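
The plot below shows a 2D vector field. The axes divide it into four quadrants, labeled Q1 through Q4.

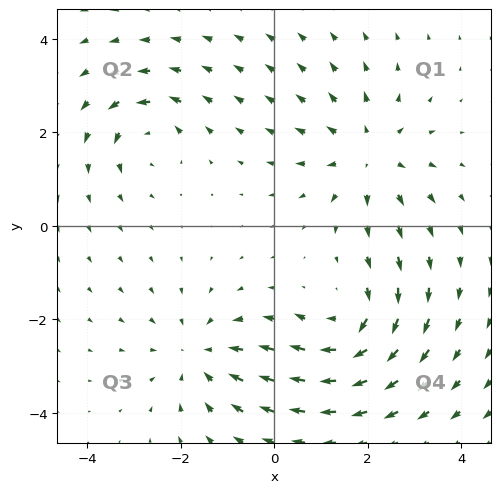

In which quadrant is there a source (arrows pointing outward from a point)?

The source sits at approximately (2.0, 1.5), which lies in quadrant Q1. The divergence there is about +4, positive as expected for a source.

Q1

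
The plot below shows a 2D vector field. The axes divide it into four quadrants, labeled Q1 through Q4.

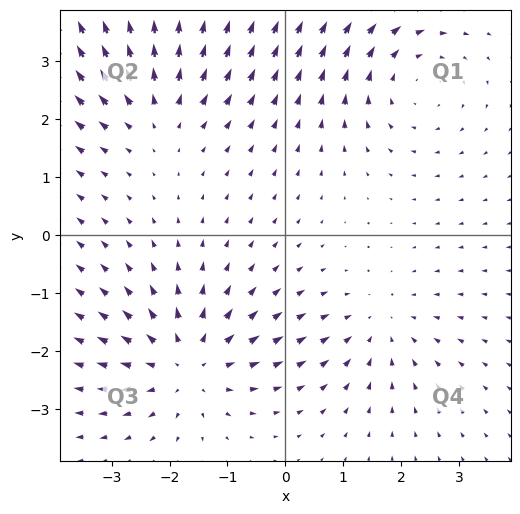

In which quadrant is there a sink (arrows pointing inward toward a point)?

The sink sits at approximately (1.6, -1.6), which lies in quadrant Q4. The divergence there is about -3, negative as expected for a sink.

Q4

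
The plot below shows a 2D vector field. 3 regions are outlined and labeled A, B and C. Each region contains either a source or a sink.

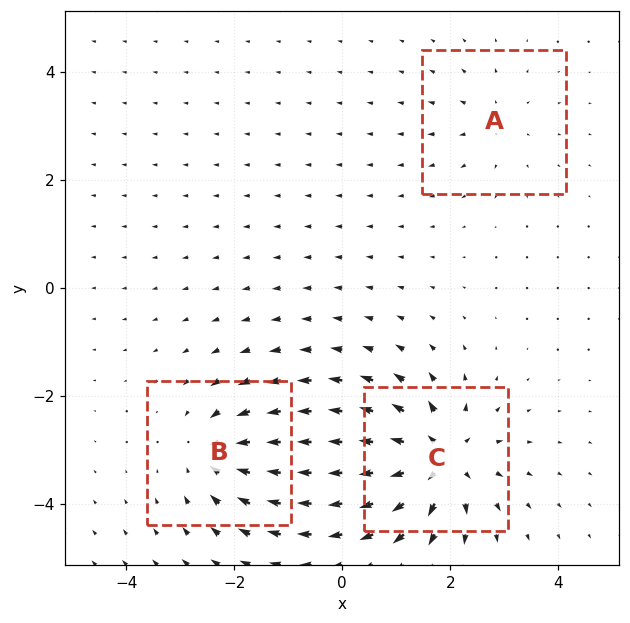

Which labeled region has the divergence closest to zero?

Divergence at each region's feature centre — A: about +2, B: about -4, C: about +6. Region A is closest to zero.

A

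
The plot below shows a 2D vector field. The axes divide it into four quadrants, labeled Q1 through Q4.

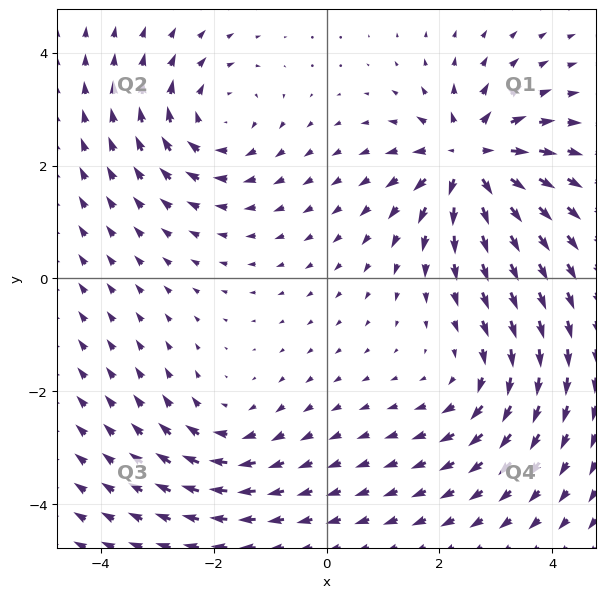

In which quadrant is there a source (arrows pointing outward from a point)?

Q1

The source sits at approximately (2.5, 2.1), which lies in quadrant Q1. The divergence there is about +6, positive as expected for a source.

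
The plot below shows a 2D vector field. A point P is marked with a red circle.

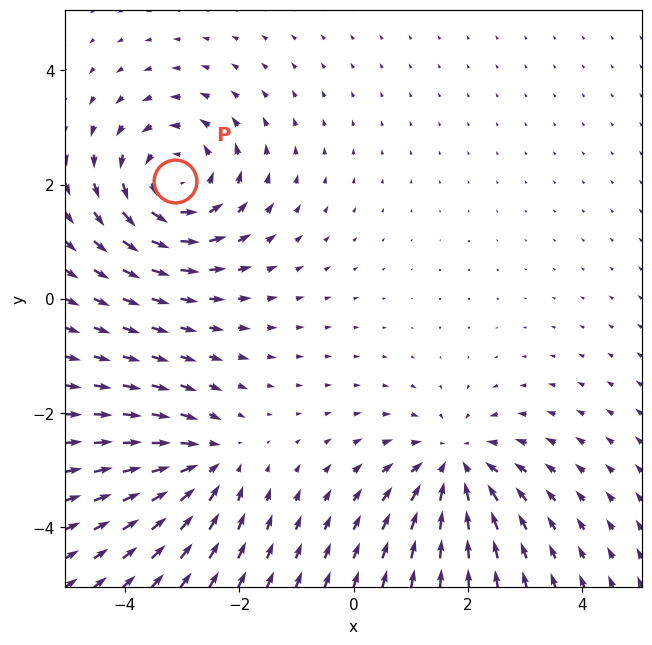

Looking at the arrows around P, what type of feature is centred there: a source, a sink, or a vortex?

At P (-3.1, 2.1) the arrows circulate counterclockwise. Divergence ≈0, curl about +5 — near-zero divergence with nonzero curl is a vortex.

vortex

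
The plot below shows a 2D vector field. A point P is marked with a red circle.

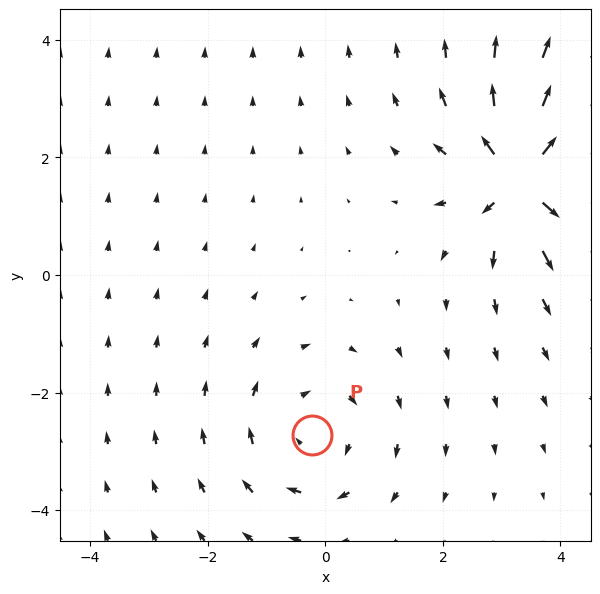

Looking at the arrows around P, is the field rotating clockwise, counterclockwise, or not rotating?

Near P at (-0.2, -2.7) the arrows circulate clockwise. The curl (z-component) there is about -2; negative curl means clockwise rotation.

clockwise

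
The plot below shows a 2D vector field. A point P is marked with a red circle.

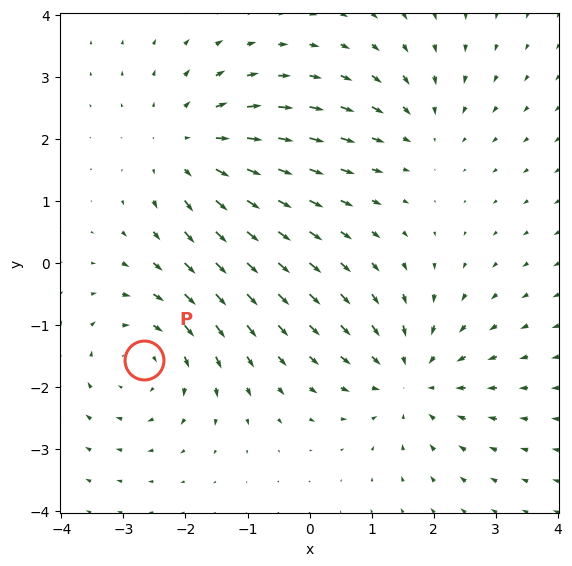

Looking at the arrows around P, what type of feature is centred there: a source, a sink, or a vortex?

At P (-2.7, -1.6) the arrows circulate clockwise. Divergence ≈0, curl about -4 — near-zero divergence with nonzero curl is a vortex.

vortex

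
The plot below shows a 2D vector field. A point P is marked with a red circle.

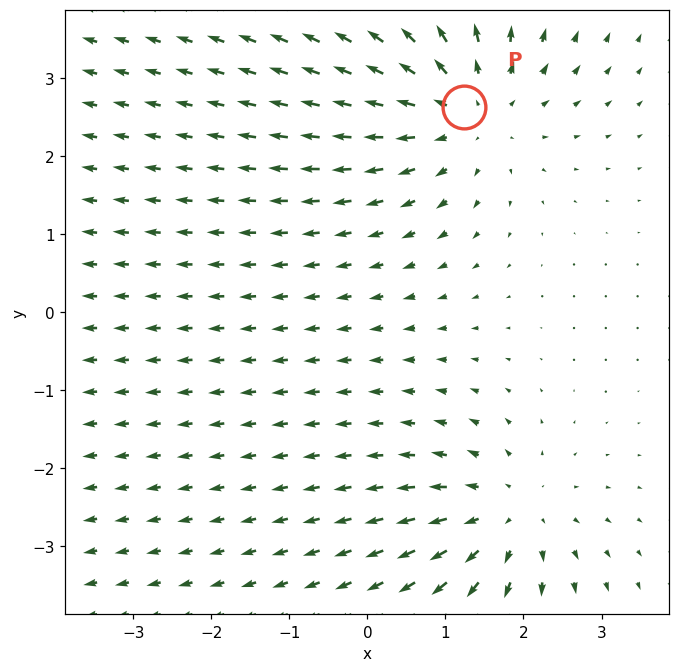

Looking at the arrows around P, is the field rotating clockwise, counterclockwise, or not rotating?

not rotating

Near P at (1.2, 2.6) the arrows show no circulation. The curl there is ≈0.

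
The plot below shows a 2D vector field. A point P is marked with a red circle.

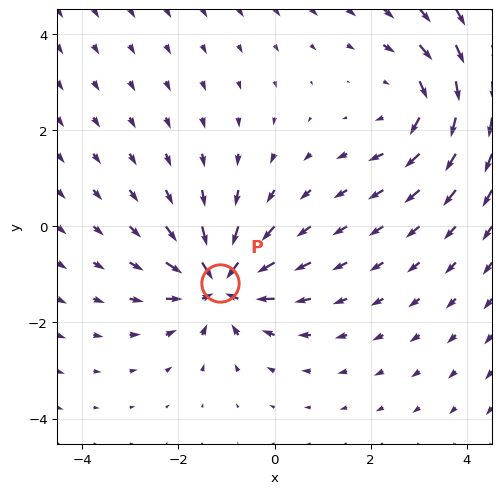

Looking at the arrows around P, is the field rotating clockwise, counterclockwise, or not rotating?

not rotating

Near P at (-1.1, -1.2) the arrows show no circulation. The curl there is ≈0.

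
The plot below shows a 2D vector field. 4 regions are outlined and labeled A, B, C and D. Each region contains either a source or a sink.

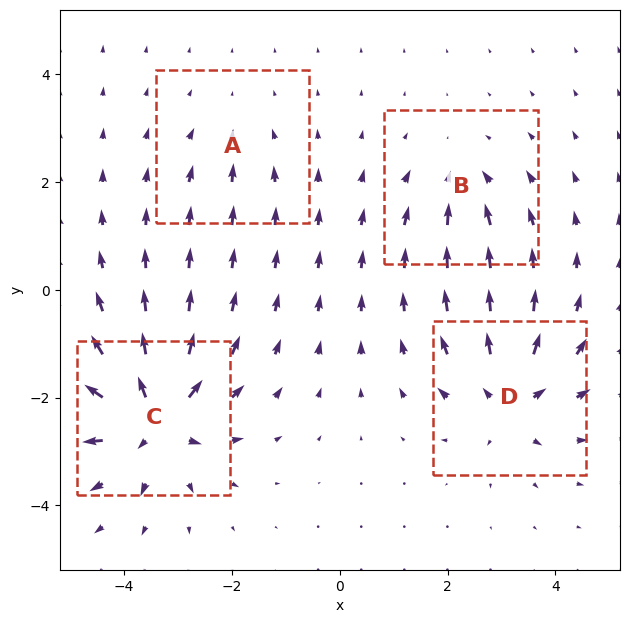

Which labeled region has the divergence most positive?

C

Divergence at each region's feature centre — A: about -3, B: about -4, C: about +9, D: about +6. Region C is most positive.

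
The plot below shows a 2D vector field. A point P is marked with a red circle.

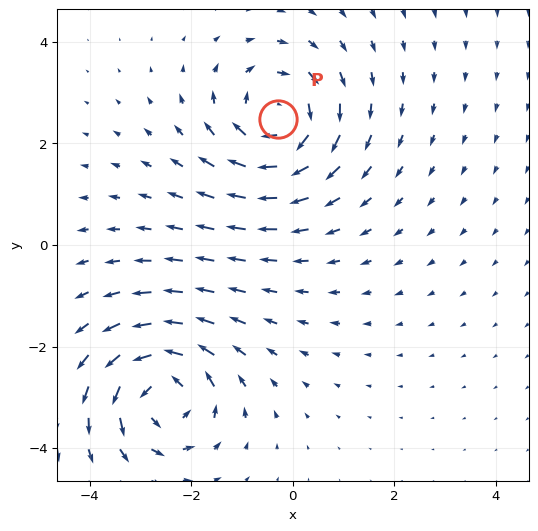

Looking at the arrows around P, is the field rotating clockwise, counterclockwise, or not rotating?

Near P at (-0.3, 2.5) the arrows circulate clockwise. The curl (z-component) there is about -4; negative curl means clockwise rotation.

clockwise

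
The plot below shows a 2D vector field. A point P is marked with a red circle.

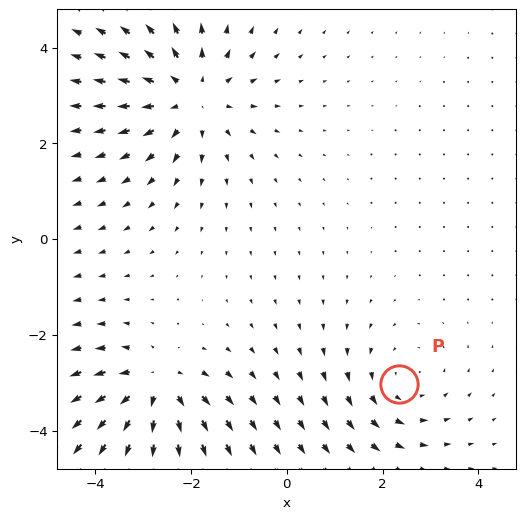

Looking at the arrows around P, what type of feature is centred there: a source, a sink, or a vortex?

vortex

At P (2.4, -3.0) the arrows circulate counterclockwise. Divergence ≈0, curl about +3 — near-zero divergence with nonzero curl is a vortex.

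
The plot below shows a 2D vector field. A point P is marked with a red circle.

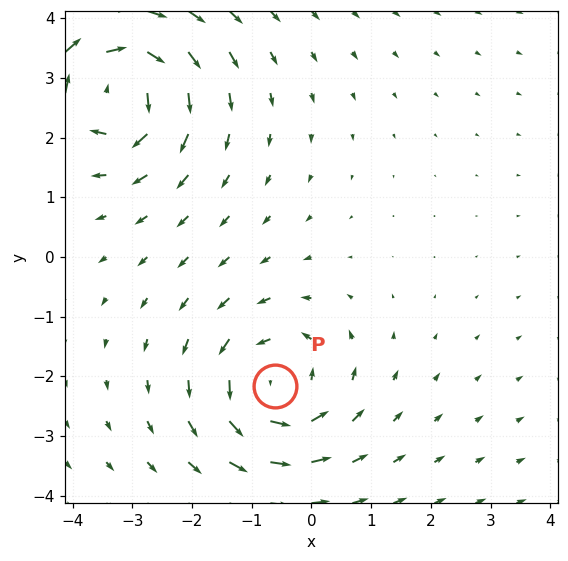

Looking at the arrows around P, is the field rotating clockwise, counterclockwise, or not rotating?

Near P at (-0.6, -2.2) the arrows circulate counterclockwise. The curl (z-component) there is about +3; positive curl means counterclockwise rotation.

counterclockwise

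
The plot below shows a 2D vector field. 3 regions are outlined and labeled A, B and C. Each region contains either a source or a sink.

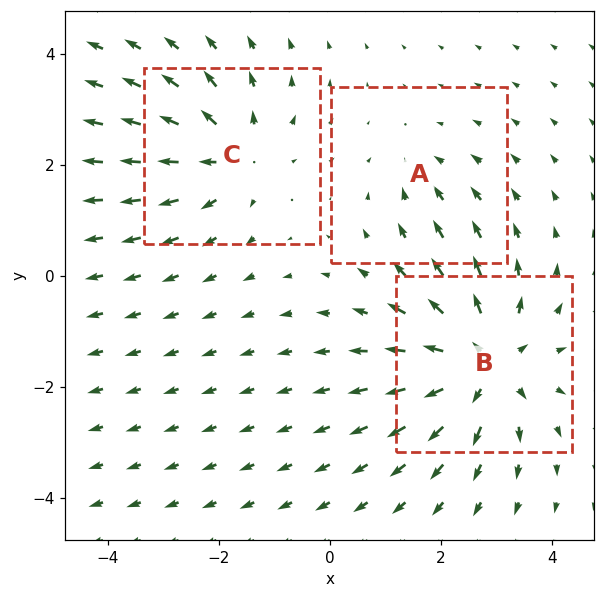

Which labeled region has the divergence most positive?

B

Divergence at each region's feature centre — A: about -2, B: about +4, C: about +3. Region B is most positive.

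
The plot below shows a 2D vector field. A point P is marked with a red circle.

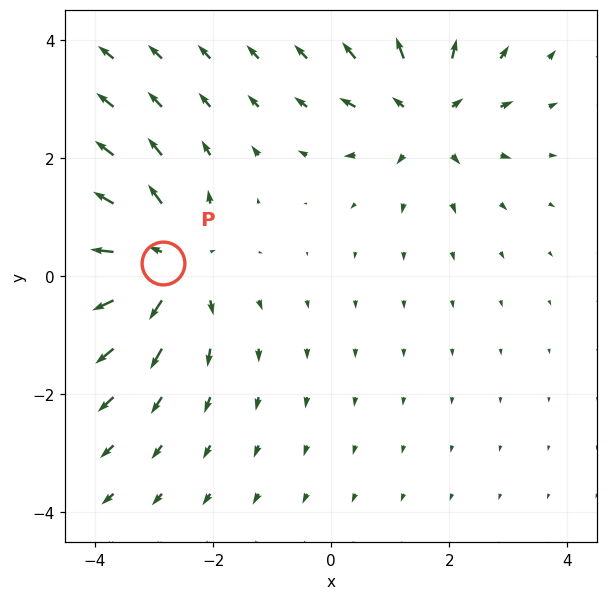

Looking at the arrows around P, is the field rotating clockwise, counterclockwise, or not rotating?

Near P at (-2.8, 0.2) the arrows show no circulation. The curl there is ≈0.

not rotating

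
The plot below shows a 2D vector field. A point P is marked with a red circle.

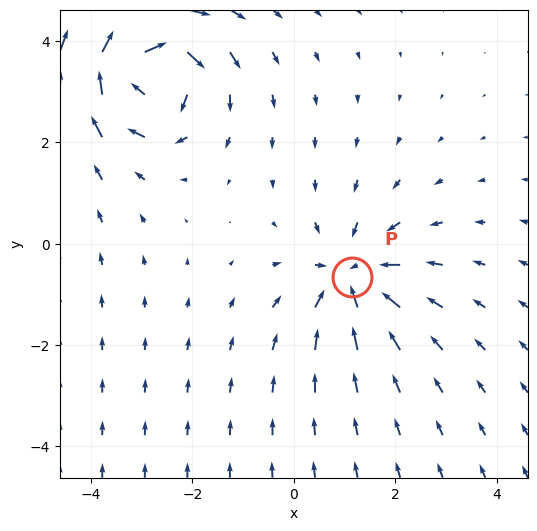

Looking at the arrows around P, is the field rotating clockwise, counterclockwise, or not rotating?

not rotating

Near P at (1.1, -0.7) the arrows show no circulation. The curl there is ≈0.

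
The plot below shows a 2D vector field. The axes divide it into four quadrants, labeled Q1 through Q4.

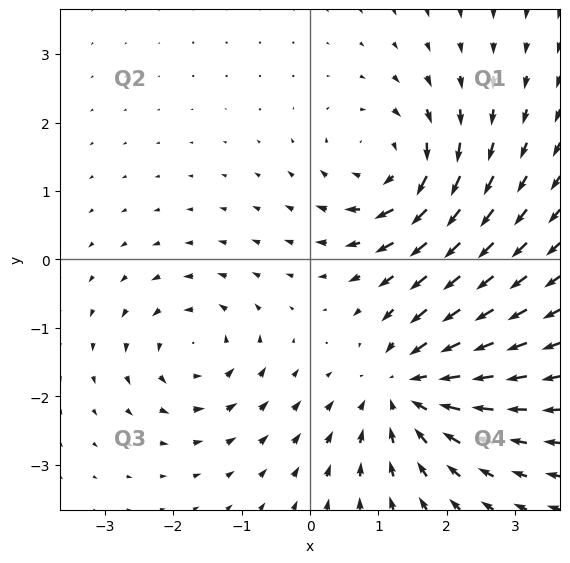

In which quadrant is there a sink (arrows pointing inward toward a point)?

Q4

The sink sits at approximately (1.4, -1.9), which lies in quadrant Q4. The divergence there is about -5, negative as expected for a sink.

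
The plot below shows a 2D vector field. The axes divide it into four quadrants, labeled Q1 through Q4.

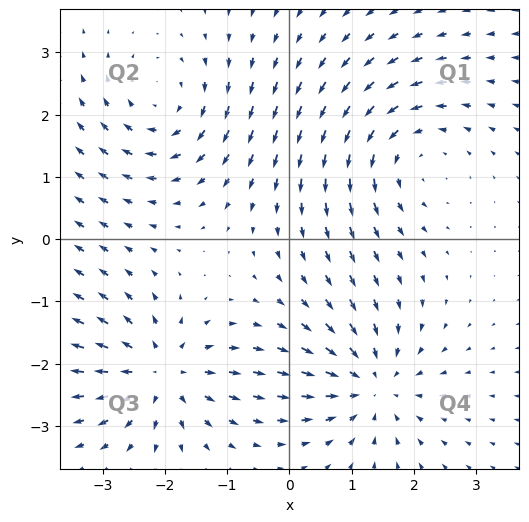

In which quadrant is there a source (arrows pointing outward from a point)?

The source sits at approximately (-2.0, -2.2), which lies in quadrant Q3. The divergence there is about +6, positive as expected for a source.

Q3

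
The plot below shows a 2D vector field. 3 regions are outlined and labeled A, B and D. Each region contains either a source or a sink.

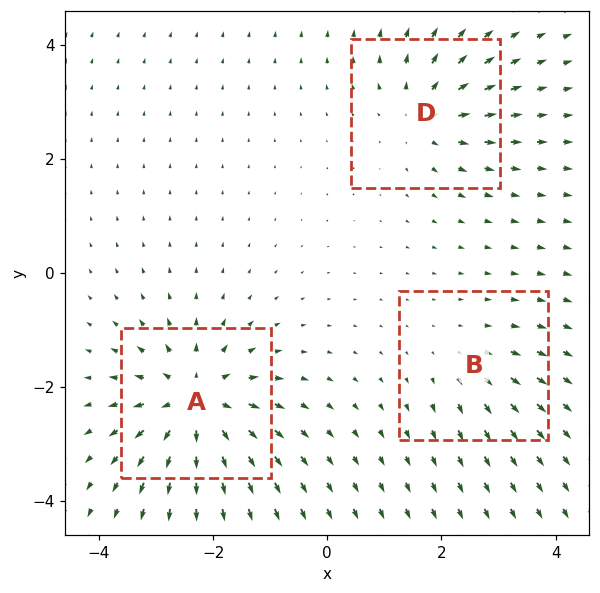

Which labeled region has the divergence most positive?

Divergence at each region's feature centre — A: about +6, B: about +2, D: about +4. Region A is most positive.

A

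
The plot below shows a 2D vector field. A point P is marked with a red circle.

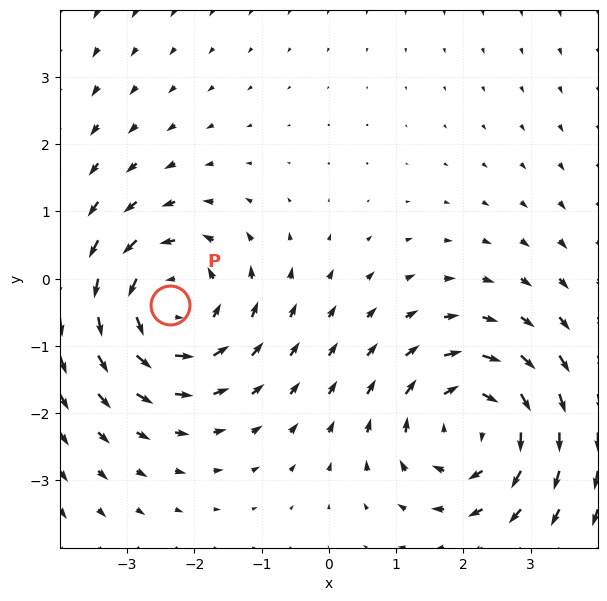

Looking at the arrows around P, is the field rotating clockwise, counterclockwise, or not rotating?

counterclockwise

Near P at (-2.4, -0.4) the arrows circulate counterclockwise. The curl (z-component) there is about +3; positive curl means counterclockwise rotation.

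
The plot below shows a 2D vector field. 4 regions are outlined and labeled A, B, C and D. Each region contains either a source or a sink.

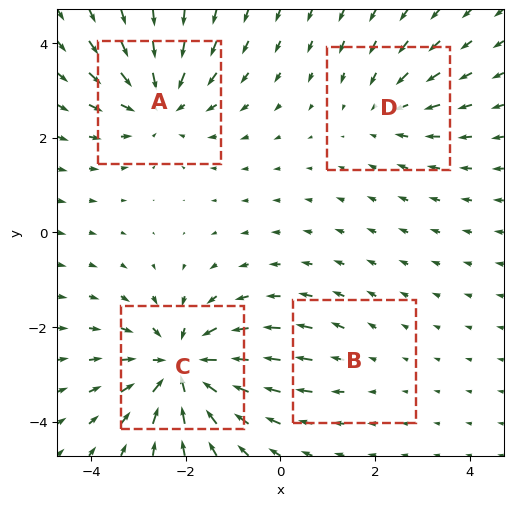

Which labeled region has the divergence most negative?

Divergence at each region's feature centre — A: about -5, B: about +2, C: about -6, D: about -3. Region C is most negative.

C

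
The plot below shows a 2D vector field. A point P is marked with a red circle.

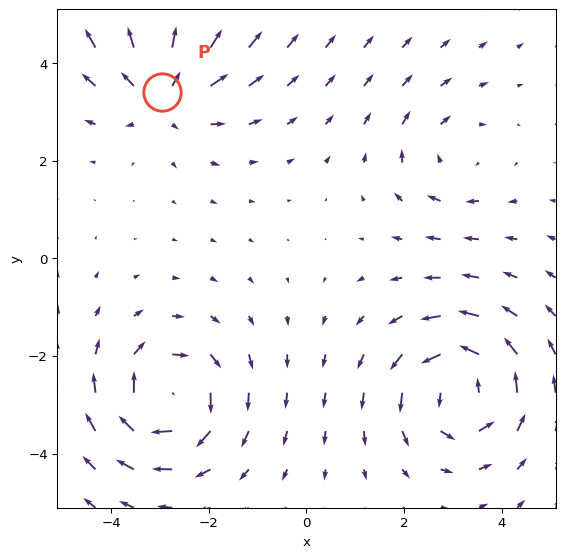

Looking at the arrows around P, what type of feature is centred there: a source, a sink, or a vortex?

At P (-2.9, 3.4) the arrows spread outward. Divergence about +4, curl ≈0 — positive divergence with near-zero curl is a source.

source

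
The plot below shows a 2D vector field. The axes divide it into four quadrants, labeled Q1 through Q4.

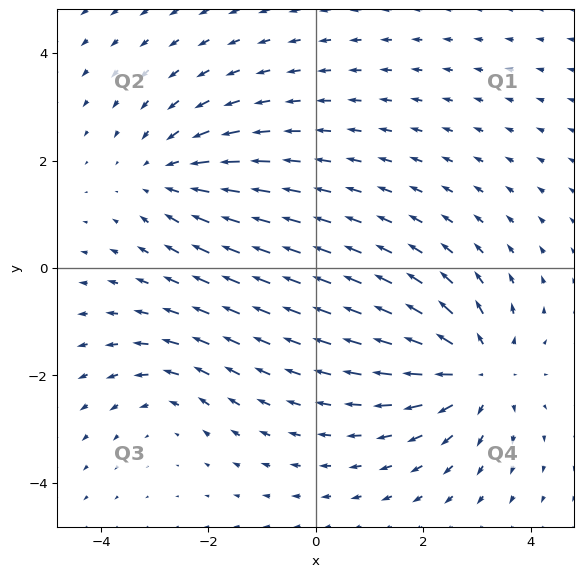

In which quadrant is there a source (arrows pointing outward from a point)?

The source sits at approximately (3.0, -1.9), which lies in quadrant Q4. The divergence there is about +4, positive as expected for a source.

Q4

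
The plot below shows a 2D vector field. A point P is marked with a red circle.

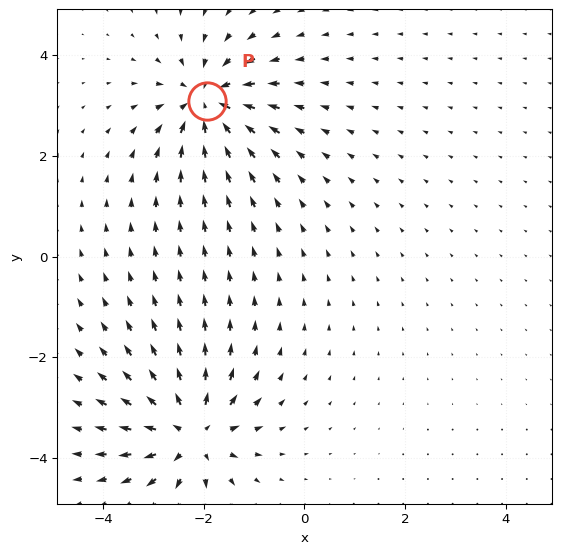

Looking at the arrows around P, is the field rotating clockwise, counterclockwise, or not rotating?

Near P at (-1.9, 3.1) the arrows show no circulation. The curl there is ≈0.

not rotating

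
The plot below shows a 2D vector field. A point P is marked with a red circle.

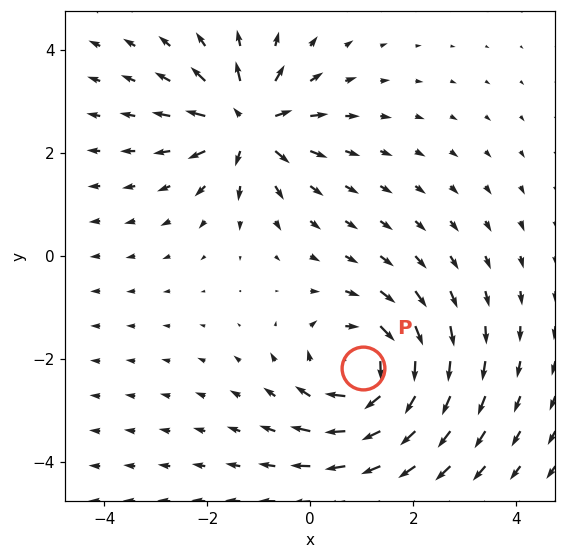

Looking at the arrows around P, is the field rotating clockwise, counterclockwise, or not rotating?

Near P at (1.0, -2.2) the arrows circulate clockwise. The curl (z-component) there is about -5; negative curl means clockwise rotation.

clockwise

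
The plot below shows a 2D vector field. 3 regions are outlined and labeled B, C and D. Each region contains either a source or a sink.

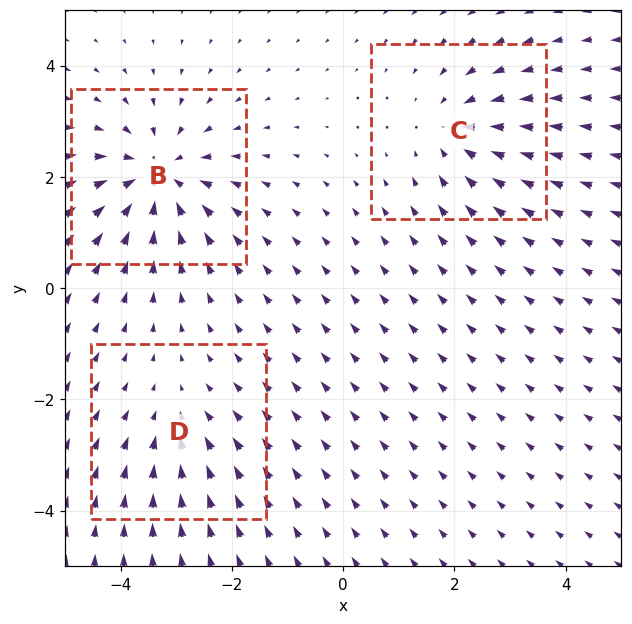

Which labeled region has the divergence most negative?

Divergence at each region's feature centre — B: about -5, C: about -3, D: about -2. Region B is most negative.

B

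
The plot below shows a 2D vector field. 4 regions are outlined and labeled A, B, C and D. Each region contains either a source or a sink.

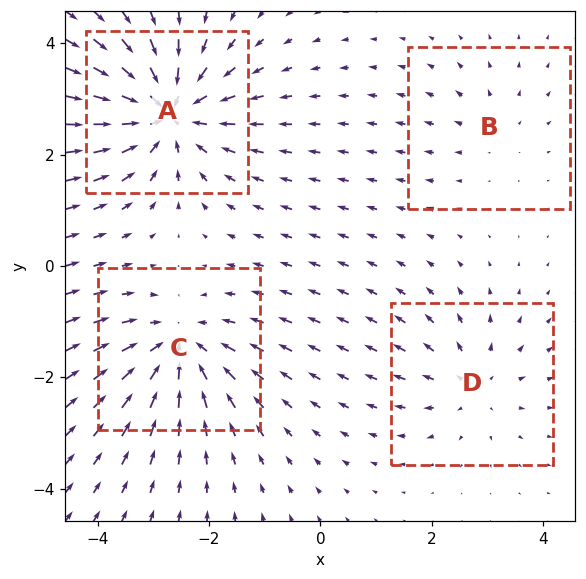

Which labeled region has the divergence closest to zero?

B

Divergence at each region's feature centre — A: about -7, B: about +2, C: about -5, D: about +3. Region B is closest to zero.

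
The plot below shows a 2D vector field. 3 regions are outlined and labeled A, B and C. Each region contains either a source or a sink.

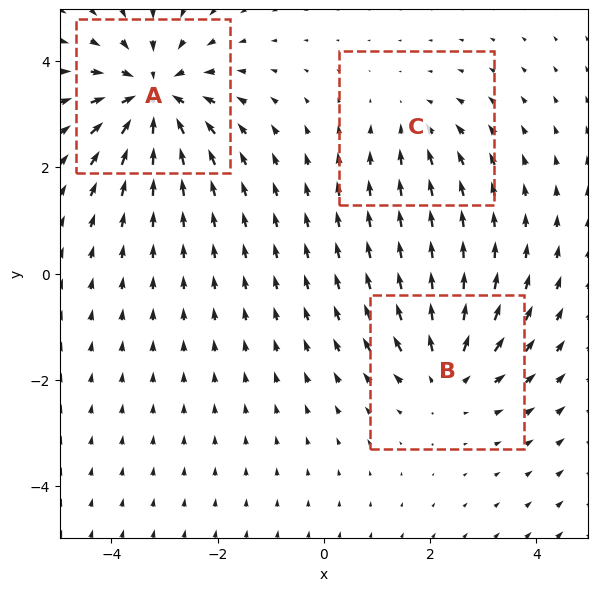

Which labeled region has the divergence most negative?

Divergence at each region's feature centre — A: about -5, B: about +3, C: about -2. Region A is most negative.

A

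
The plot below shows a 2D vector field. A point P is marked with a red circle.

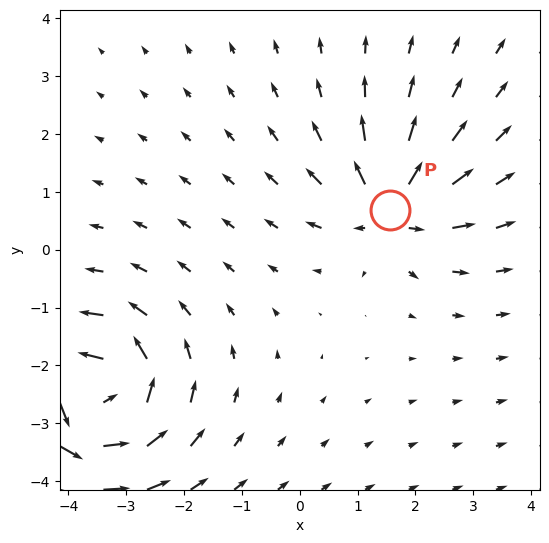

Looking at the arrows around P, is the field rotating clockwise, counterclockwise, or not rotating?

Near P at (1.6, 0.7) the arrows show no circulation. The curl there is ≈0.

not rotating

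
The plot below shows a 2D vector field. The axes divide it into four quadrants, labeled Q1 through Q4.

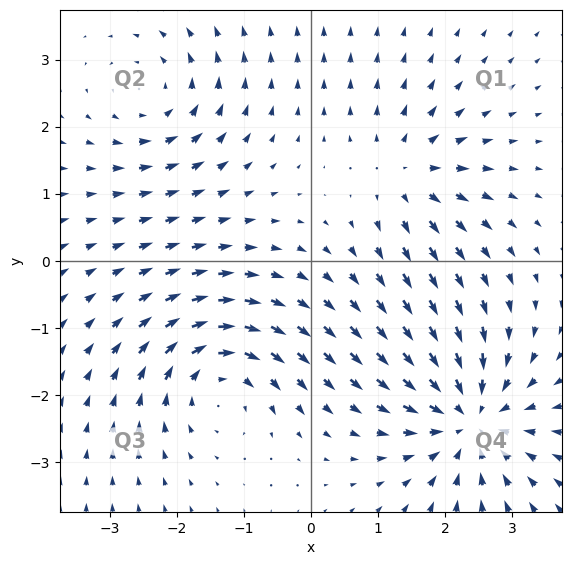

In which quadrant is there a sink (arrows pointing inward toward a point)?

The sink sits at approximately (2.4, -2.4), which lies in quadrant Q4. The divergence there is about -5, negative as expected for a sink.

Q4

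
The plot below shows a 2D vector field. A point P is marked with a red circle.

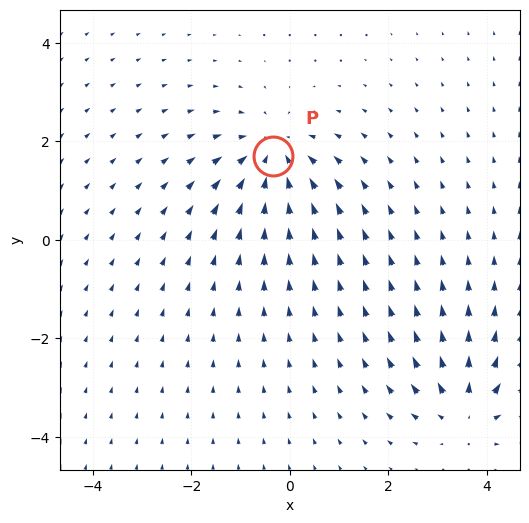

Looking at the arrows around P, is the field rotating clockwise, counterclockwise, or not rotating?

not rotating

Near P at (-0.3, 1.7) the arrows show no circulation. The curl there is ≈0.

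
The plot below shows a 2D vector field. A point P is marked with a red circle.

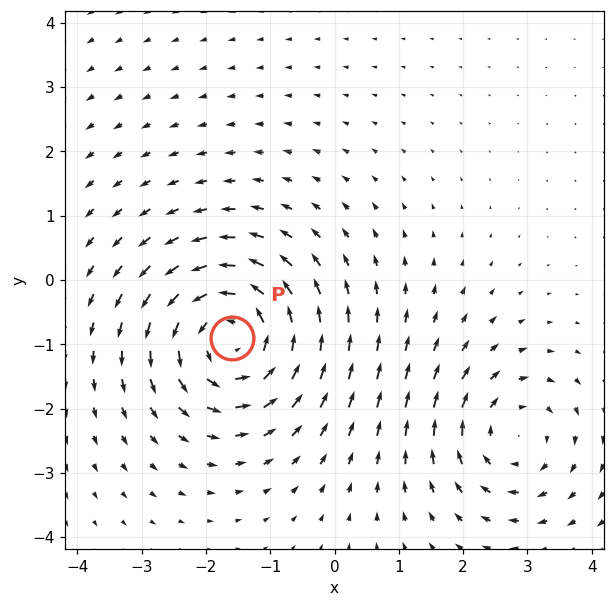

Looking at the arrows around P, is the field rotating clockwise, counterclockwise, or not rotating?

counterclockwise

Near P at (-1.6, -0.9) the arrows circulate counterclockwise. The curl (z-component) there is about +5; positive curl means counterclockwise rotation.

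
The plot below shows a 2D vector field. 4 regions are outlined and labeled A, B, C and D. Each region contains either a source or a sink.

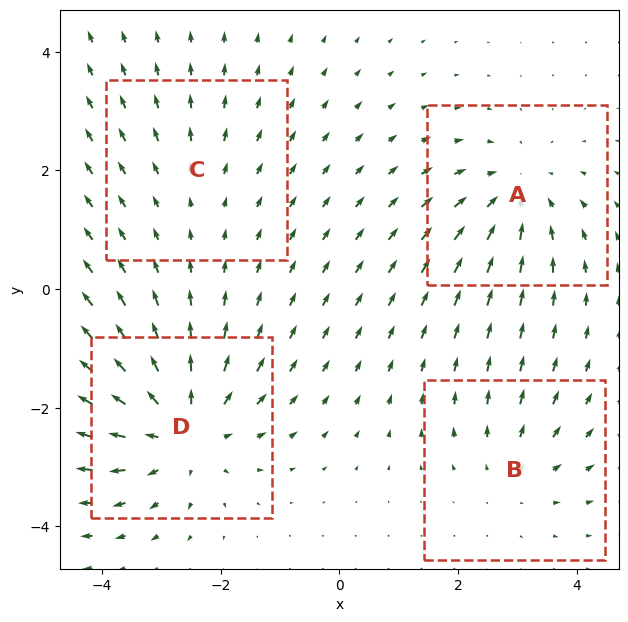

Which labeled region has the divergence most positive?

Divergence at each region's feature centre — A: about -4, B: about +3, C: about +2, D: about +6. Region D is most positive.

D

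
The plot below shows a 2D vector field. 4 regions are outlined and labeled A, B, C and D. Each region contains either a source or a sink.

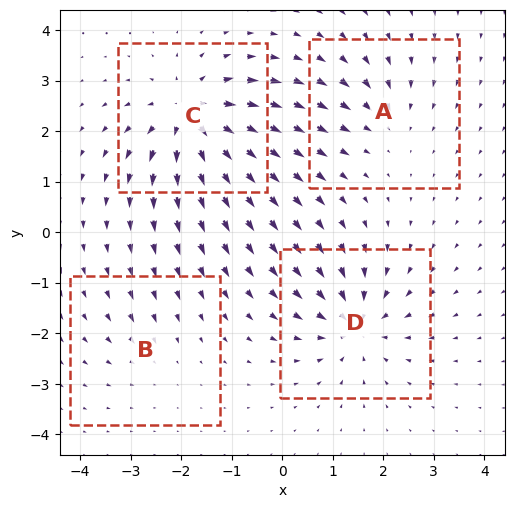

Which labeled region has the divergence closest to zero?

Divergence at each region's feature centre — A: about -3, B: about -2, C: about +7, D: about -6. Region B is closest to zero.

B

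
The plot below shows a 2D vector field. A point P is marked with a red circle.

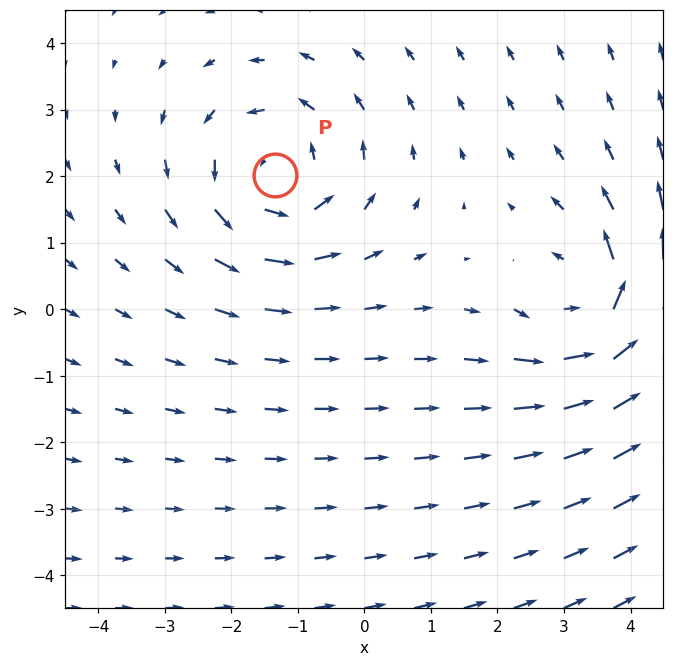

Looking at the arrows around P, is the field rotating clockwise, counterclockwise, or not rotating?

counterclockwise

Near P at (-1.3, 2.0) the arrows circulate counterclockwise. The curl (z-component) there is about +4; positive curl means counterclockwise rotation.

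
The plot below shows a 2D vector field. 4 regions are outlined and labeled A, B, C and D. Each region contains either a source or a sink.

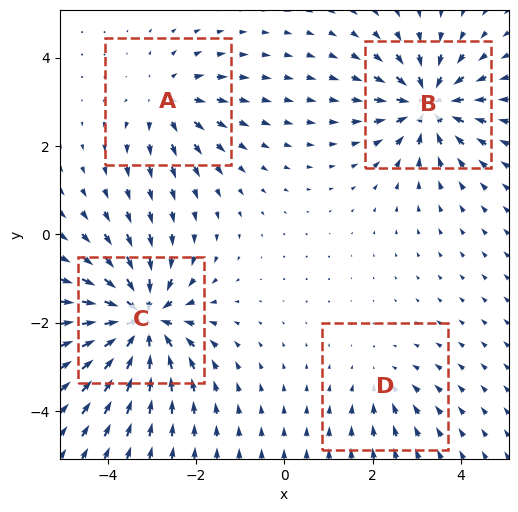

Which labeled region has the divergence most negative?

Divergence at each region's feature centre — A: about +4, B: about -6, C: about -8, D: about -2. Region C is most negative.

C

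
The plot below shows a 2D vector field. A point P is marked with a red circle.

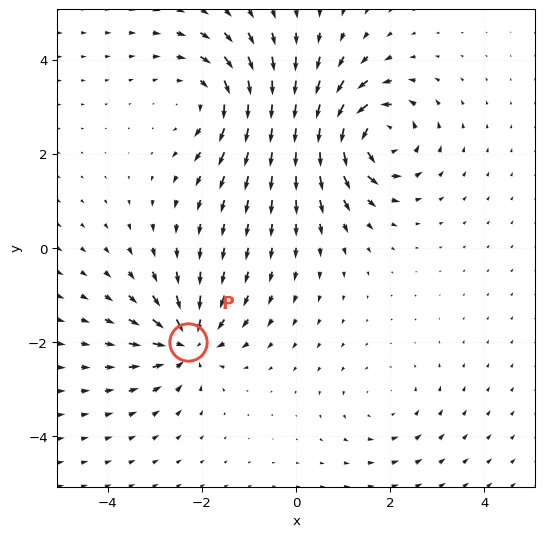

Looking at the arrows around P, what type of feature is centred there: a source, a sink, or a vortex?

sink

At P (-2.3, -2.0) the arrows converge inward. Divergence about -6, curl ≈0 — negative divergence with near-zero curl is a sink.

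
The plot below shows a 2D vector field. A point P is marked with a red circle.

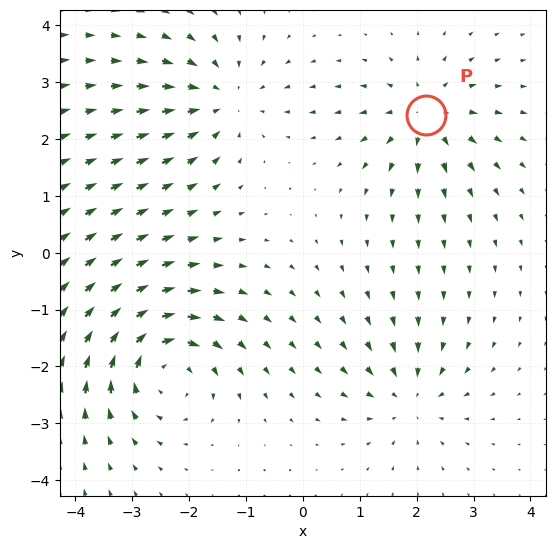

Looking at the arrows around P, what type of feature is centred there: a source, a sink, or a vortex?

source

At P (2.2, 2.4) the arrows spread outward. Divergence about +4, curl ≈0 — positive divergence with near-zero curl is a source.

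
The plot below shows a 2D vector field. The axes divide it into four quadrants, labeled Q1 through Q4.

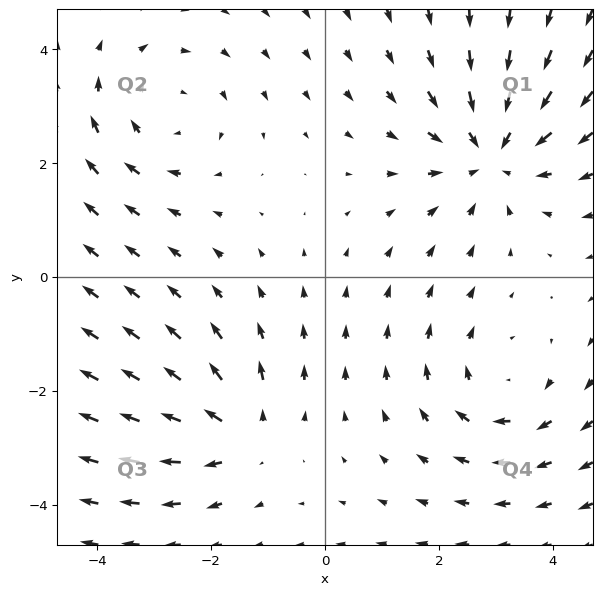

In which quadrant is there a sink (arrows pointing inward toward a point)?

The sink sits at approximately (2.9, 2.2), which lies in quadrant Q1. The divergence there is about -4, negative as expected for a sink.

Q1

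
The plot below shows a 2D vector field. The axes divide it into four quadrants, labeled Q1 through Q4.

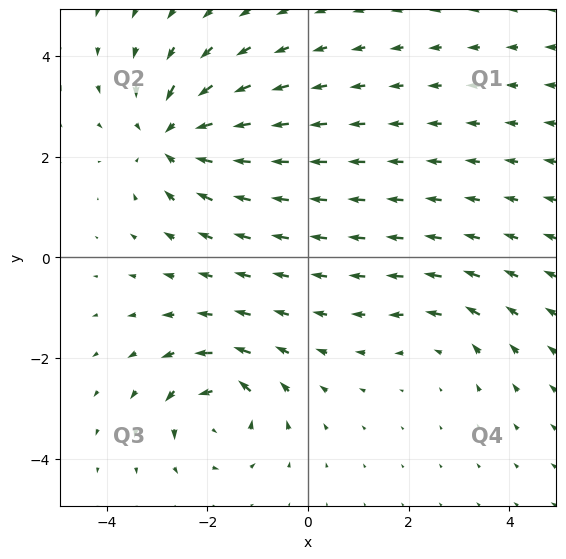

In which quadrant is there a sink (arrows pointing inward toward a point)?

The sink sits at approximately (-2.7, 2.4), which lies in quadrant Q2. The divergence there is about -5, negative as expected for a sink.

Q2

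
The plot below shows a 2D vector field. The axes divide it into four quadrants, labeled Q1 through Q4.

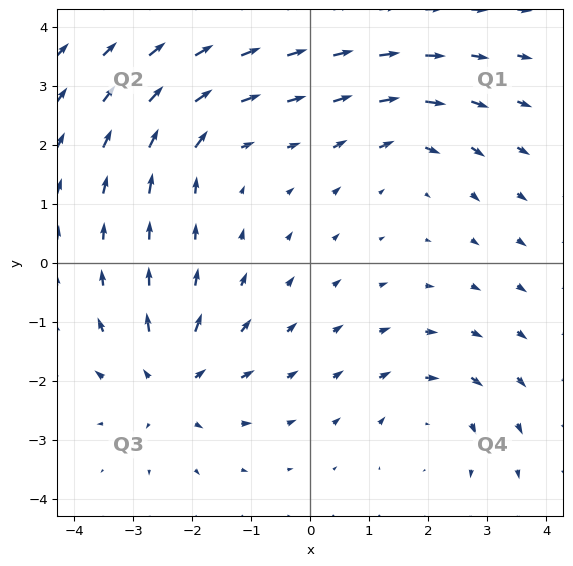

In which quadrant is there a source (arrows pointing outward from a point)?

The source sits at approximately (-2.4, -2.0), which lies in quadrant Q3. The divergence there is about +5, positive as expected for a source.

Q3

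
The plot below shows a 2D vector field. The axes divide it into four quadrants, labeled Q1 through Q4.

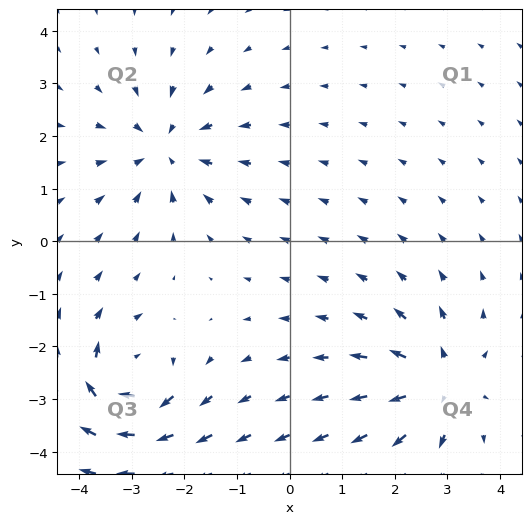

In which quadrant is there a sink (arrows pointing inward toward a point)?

The sink sits at approximately (-2.4, 1.8), which lies in quadrant Q2. The divergence there is about -5, negative as expected for a sink.

Q2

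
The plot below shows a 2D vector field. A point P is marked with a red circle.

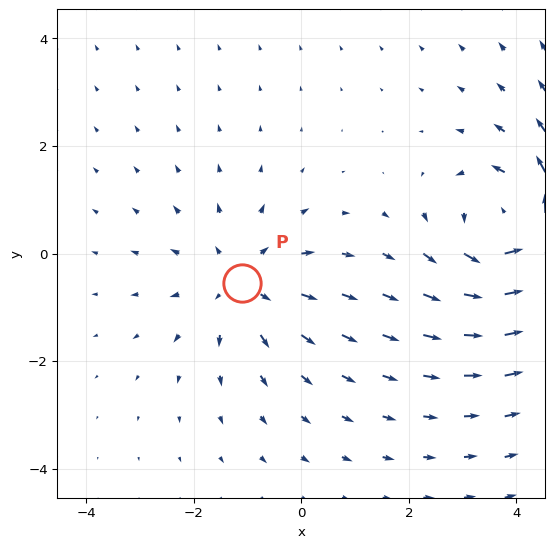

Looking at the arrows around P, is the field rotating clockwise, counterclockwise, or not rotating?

not rotating

Near P at (-1.1, -0.5) the arrows show no circulation. The curl there is ≈0.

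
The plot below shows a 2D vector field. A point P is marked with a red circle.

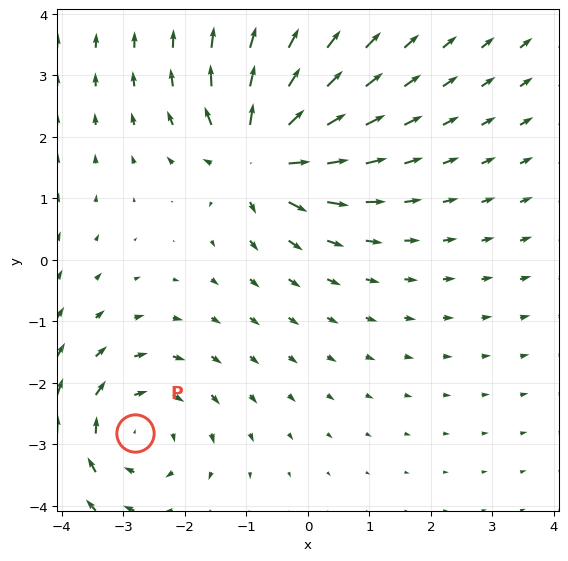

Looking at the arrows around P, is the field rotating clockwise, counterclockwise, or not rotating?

clockwise

Near P at (-2.8, -2.8) the arrows circulate clockwise. The curl (z-component) there is about -3; negative curl means clockwise rotation.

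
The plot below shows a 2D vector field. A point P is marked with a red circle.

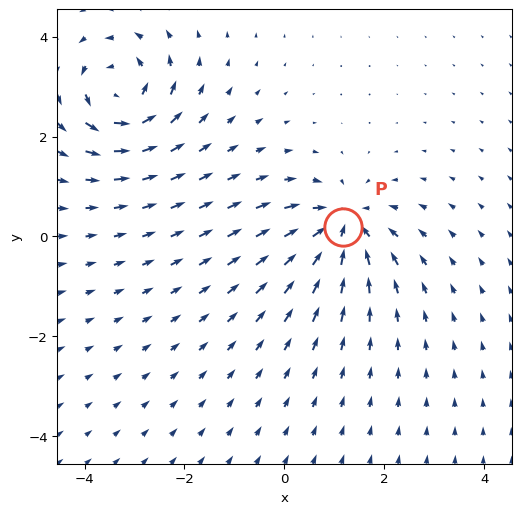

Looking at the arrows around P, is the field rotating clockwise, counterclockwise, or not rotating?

Near P at (1.2, 0.2) the arrows show no circulation. The curl there is ≈0.

not rotating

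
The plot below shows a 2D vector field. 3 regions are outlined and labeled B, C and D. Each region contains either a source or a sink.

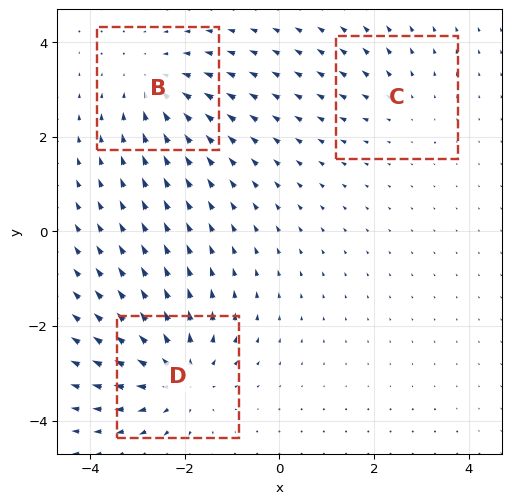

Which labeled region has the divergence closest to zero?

C

Divergence at each region's feature centre — B: about -3, C: about +2, D: about +4. Region C is closest to zero.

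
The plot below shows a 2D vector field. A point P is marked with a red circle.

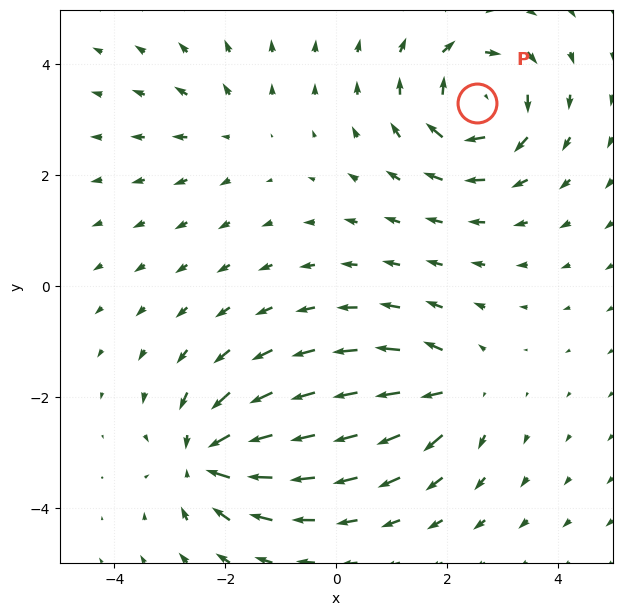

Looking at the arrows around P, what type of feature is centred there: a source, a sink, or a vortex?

At P (2.5, 3.3) the arrows circulate clockwise. Divergence ≈0, curl about -6 — near-zero divergence with nonzero curl is a vortex.

vortex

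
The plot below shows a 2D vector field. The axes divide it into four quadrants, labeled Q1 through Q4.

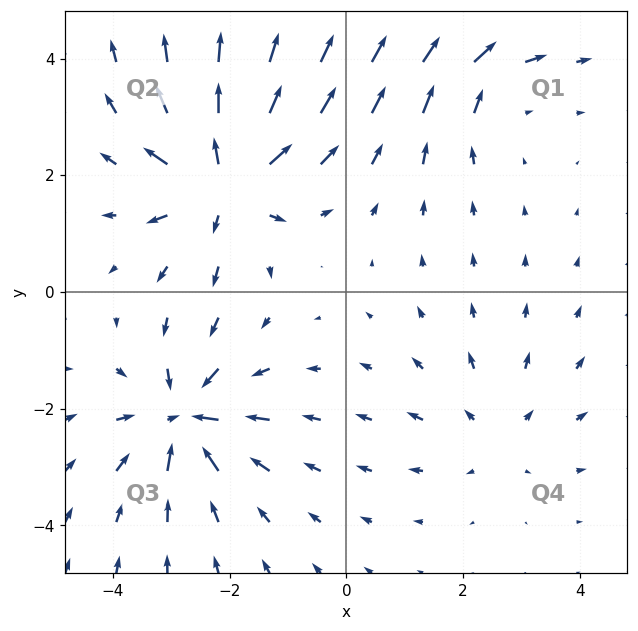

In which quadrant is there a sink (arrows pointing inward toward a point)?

The sink sits at approximately (-2.8, -2.2), which lies in quadrant Q3. The divergence there is about -6, negative as expected for a sink.

Q3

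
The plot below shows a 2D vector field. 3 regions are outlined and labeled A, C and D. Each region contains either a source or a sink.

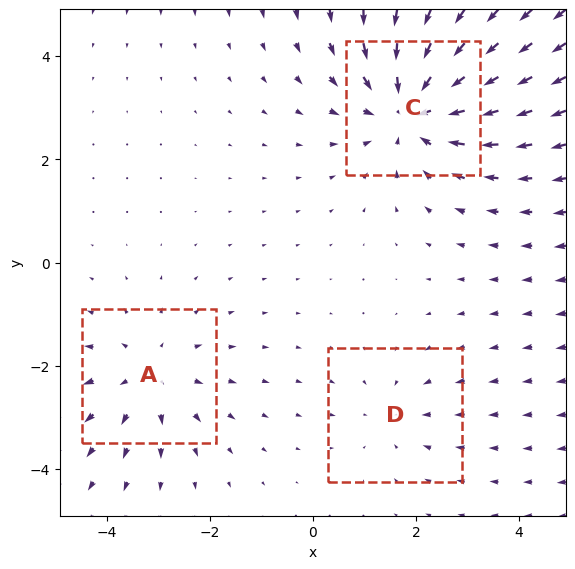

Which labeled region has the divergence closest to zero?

D

Divergence at each region's feature centre — A: about +3, C: about -4, D: about -2. Region D is closest to zero.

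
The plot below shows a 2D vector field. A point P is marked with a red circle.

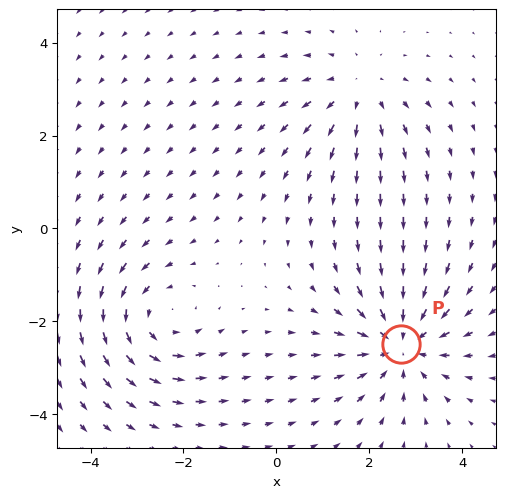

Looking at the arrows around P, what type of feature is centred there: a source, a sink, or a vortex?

At P (2.7, -2.5) the arrows converge inward. Divergence about -4, curl ≈0 — negative divergence with near-zero curl is a sink.

sink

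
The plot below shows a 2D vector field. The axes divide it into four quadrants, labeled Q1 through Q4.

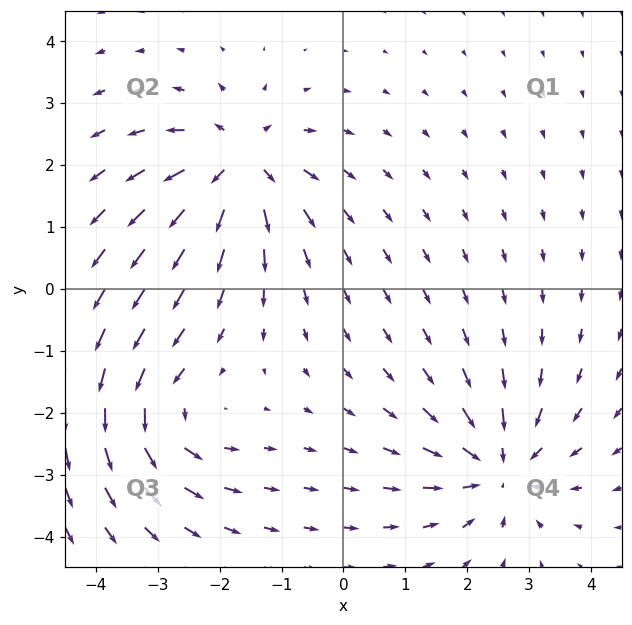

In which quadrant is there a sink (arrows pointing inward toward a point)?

Q4

The sink sits at approximately (2.5, -2.9), which lies in quadrant Q4. The divergence there is about -4, negative as expected for a sink.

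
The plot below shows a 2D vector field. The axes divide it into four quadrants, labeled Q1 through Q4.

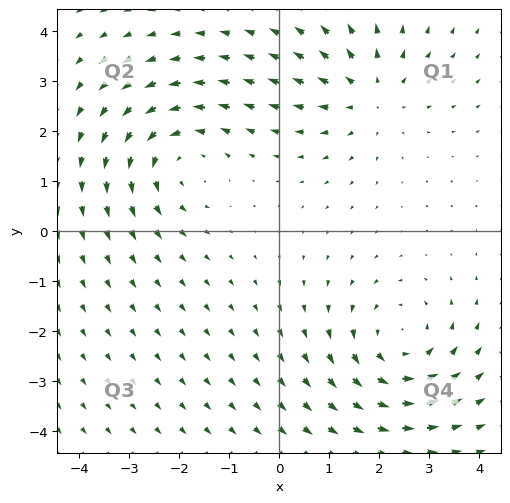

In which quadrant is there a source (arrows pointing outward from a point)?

Q1

The source sits at approximately (1.8, 2.7), which lies in quadrant Q1. The divergence there is about +4, positive as expected for a source.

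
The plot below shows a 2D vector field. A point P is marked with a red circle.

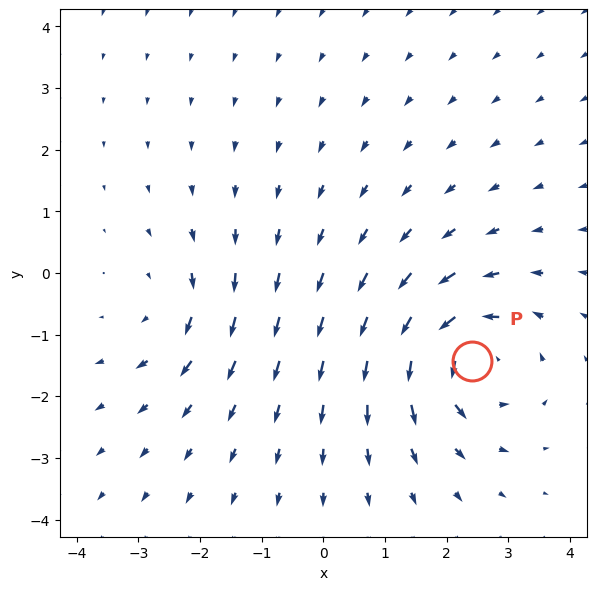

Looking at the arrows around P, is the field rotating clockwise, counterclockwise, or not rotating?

Near P at (2.4, -1.4) the arrows circulate counterclockwise. The curl (z-component) there is about +5; positive curl means counterclockwise rotation.

counterclockwise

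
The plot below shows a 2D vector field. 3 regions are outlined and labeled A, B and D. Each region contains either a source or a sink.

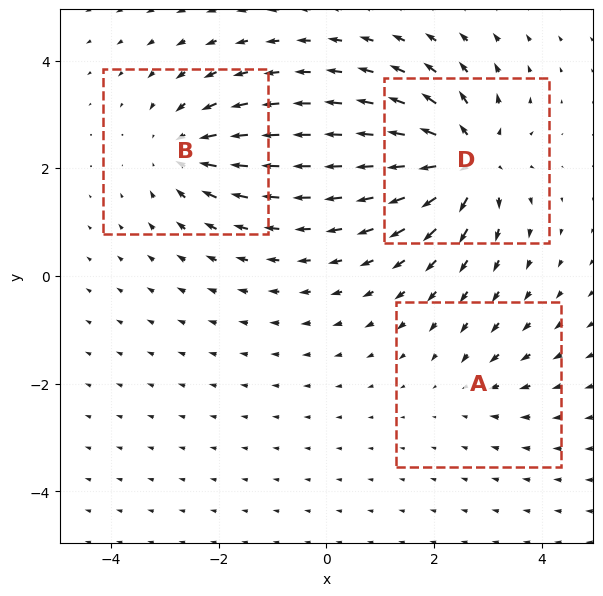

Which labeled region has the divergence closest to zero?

A

Divergence at each region's feature centre — A: about -2, B: about -4, D: about +6. Region A is closest to zero.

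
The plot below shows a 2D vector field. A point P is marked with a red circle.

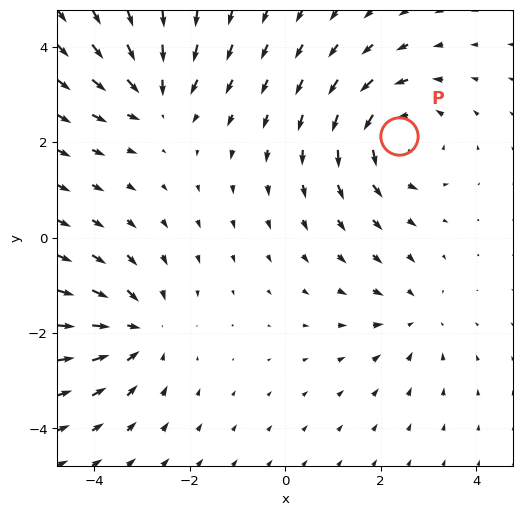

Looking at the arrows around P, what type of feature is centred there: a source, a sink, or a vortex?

vortex

At P (2.4, 2.1) the arrows circulate counterclockwise. Divergence ≈0, curl about +4 — near-zero divergence with nonzero curl is a vortex.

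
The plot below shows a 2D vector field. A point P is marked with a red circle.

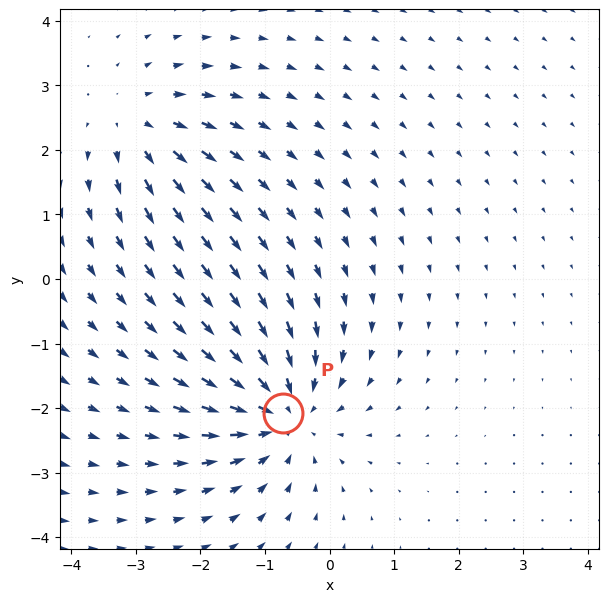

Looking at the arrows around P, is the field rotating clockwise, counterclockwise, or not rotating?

not rotating

Near P at (-0.7, -2.1) the arrows show no circulation. The curl there is ≈0.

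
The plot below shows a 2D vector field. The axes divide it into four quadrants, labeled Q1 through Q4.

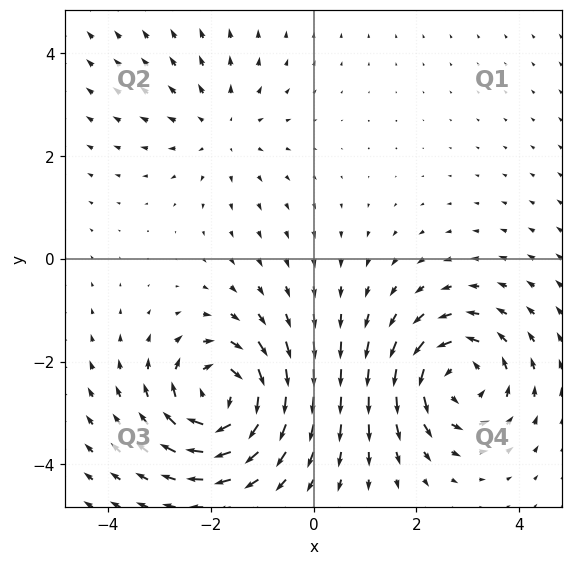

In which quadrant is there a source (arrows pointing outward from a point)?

The source sits at approximately (-1.8, 2.5), which lies in quadrant Q2. The divergence there is about +2, positive as expected for a source.

Q2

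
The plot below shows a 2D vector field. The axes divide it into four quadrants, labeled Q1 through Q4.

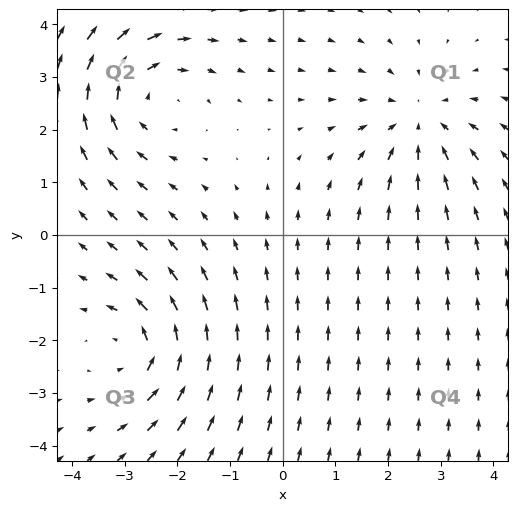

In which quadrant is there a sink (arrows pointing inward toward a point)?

The sink sits at approximately (2.6, 2.1), which lies in quadrant Q1. The divergence there is about -3, negative as expected for a sink.

Q1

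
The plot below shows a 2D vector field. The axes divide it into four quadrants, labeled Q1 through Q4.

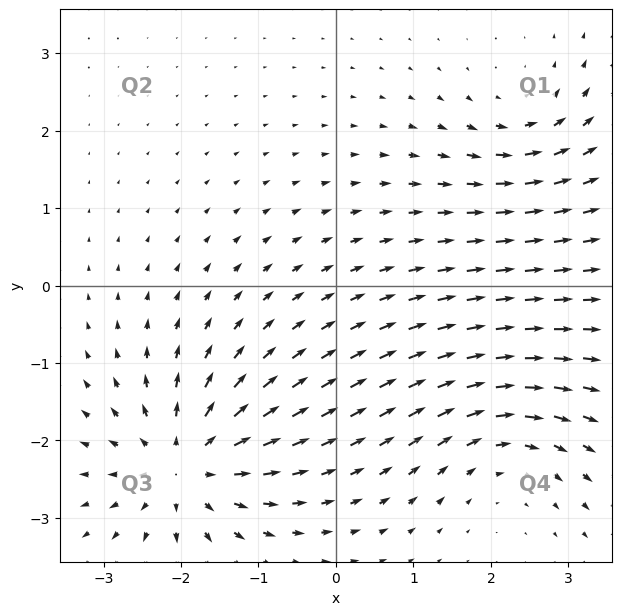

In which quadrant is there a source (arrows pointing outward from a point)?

Q3

The source sits at approximately (-1.9, -2.3), which lies in quadrant Q3. The divergence there is about +6, positive as expected for a source.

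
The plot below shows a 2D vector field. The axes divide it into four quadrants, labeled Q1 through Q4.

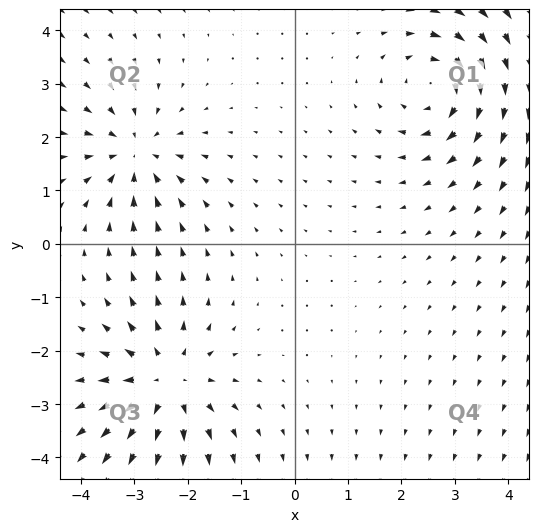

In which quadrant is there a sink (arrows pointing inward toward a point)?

Q2

The sink sits at approximately (-3.0, 1.7), which lies in quadrant Q2. The divergence there is about -4, negative as expected for a sink.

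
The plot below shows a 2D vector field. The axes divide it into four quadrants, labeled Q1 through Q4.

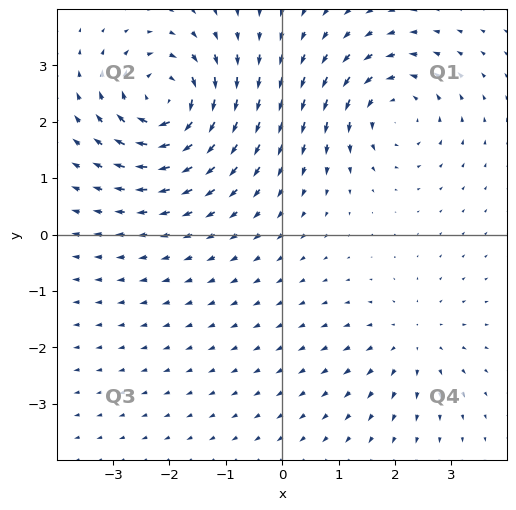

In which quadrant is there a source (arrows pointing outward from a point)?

Q4

The source sits at approximately (2.3, -1.9), which lies in quadrant Q4. The divergence there is about +3, positive as expected for a source.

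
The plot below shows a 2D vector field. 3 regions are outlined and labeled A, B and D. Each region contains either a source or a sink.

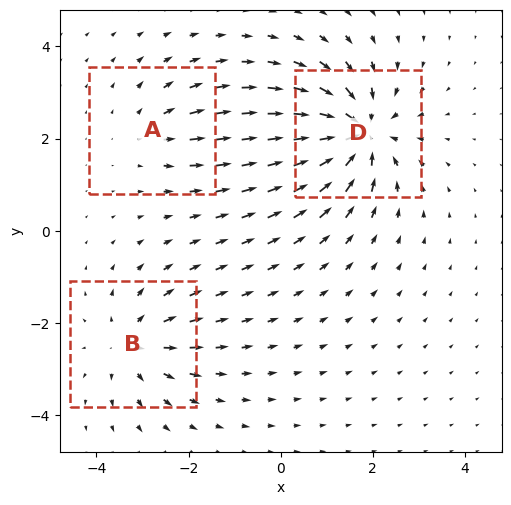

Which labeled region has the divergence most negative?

D

Divergence at each region's feature centre — A: about +2, B: about +3, D: about -6. Region D is most negative.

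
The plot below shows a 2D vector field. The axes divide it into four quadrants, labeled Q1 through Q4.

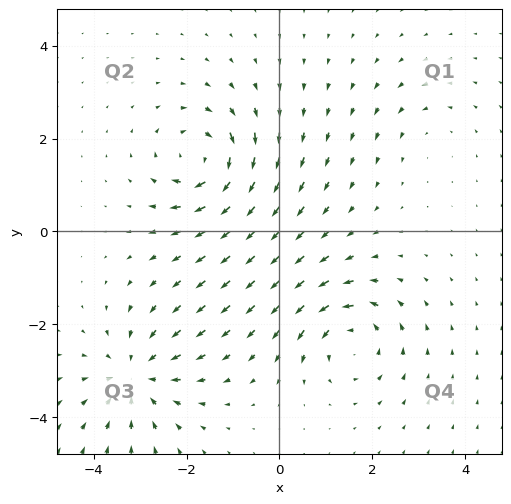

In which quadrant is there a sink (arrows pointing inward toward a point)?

The sink sits at approximately (-3.1, -3.1), which lies in quadrant Q3. The divergence there is about -5, negative as expected for a sink.

Q3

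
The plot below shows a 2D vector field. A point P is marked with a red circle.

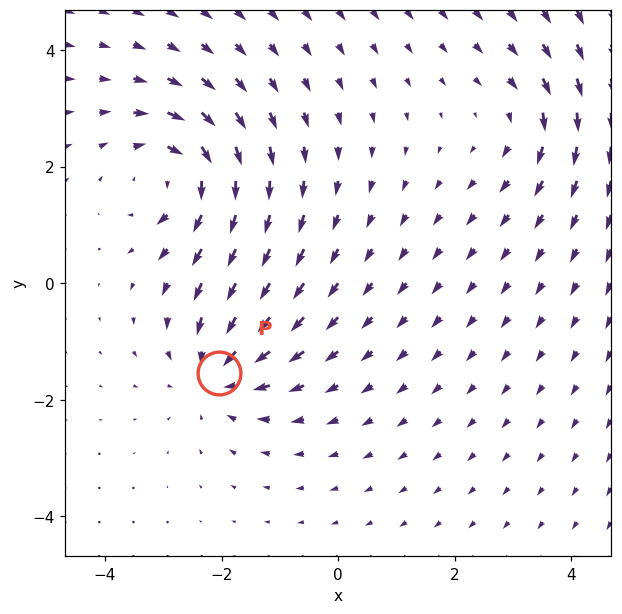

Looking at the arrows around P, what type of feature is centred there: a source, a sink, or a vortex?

At P (-2.1, -1.5) the arrows converge inward. Divergence about -4, curl ≈0 — negative divergence with near-zero curl is a sink.

sink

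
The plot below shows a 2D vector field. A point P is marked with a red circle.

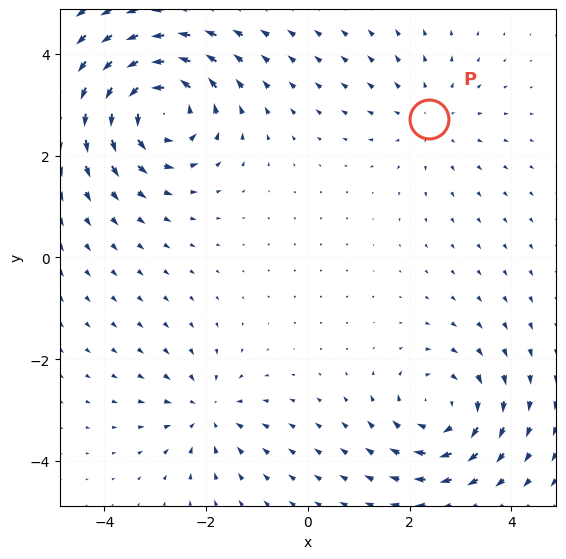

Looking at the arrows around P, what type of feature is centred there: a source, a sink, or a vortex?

source

At P (2.4, 2.7) the arrows spread outward. Divergence about +2, curl ≈0 — positive divergence with near-zero curl is a source.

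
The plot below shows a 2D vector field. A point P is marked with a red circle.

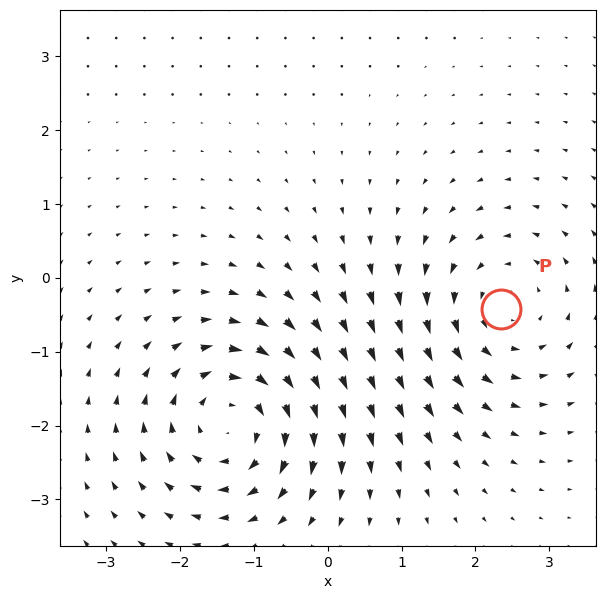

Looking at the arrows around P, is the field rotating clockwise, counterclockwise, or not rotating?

counterclockwise

Near P at (2.3, -0.4) the arrows circulate counterclockwise. The curl (z-component) there is about +4; positive curl means counterclockwise rotation.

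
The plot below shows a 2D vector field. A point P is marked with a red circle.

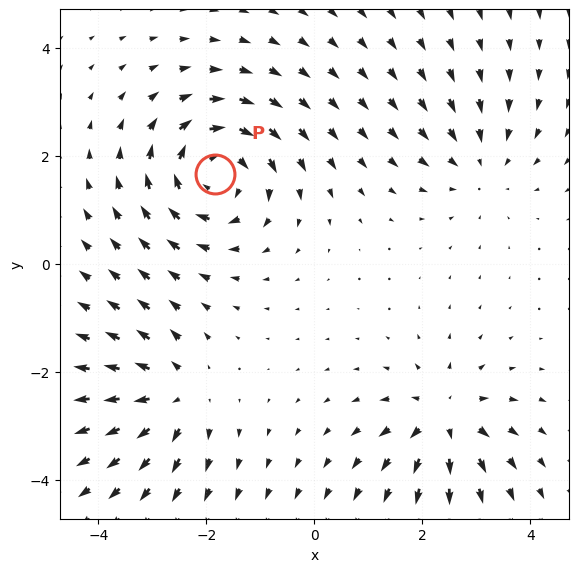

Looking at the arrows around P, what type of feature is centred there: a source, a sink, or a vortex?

At P (-1.8, 1.7) the arrows circulate clockwise. Divergence ≈0, curl about -5 — near-zero divergence with nonzero curl is a vortex.

vortex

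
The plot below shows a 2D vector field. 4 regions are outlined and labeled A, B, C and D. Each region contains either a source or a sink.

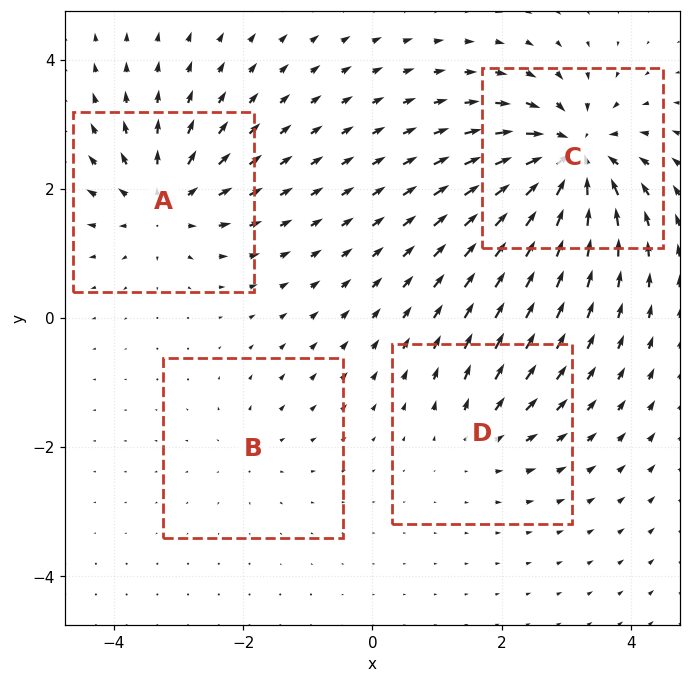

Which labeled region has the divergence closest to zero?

Divergence at each region's feature centre — A: about +6, B: about +2, C: about -9, D: about +4. Region B is closest to zero.

B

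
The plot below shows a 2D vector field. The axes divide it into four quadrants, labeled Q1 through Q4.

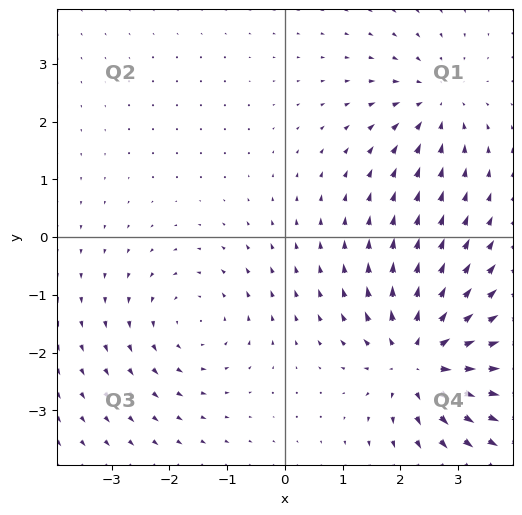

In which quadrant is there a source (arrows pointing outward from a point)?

Q4

The source sits at approximately (2.3, -2.1), which lies in quadrant Q4. The divergence there is about +5, positive as expected for a source.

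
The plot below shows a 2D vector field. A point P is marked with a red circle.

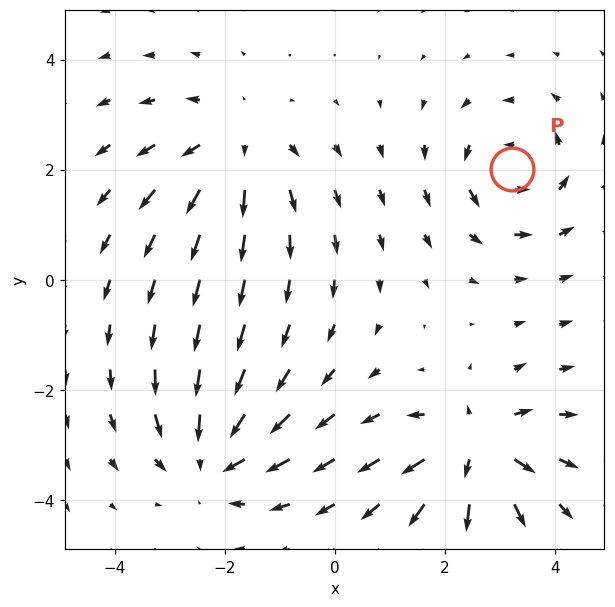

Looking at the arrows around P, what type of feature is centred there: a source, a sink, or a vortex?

At P (3.2, 2.0) the arrows circulate counterclockwise. Divergence ≈0, curl about +5 — near-zero divergence with nonzero curl is a vortex.

vortex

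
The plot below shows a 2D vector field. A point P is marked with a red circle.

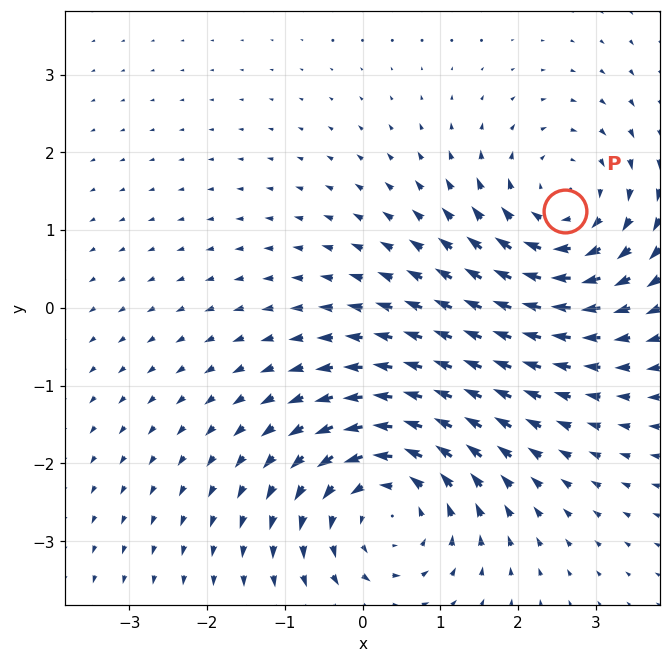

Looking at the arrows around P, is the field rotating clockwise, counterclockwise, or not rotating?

Near P at (2.6, 1.2) the arrows circulate clockwise. The curl (z-component) there is about -3; negative curl means clockwise rotation.

clockwise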